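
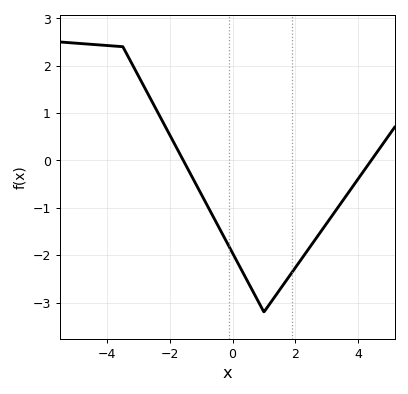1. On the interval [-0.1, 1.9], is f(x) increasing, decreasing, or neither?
neither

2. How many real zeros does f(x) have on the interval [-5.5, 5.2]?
2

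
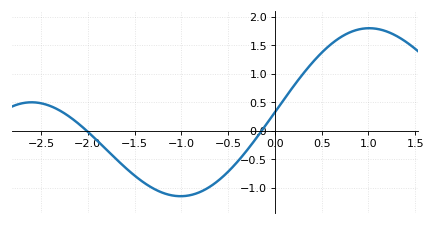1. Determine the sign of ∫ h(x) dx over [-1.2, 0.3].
negative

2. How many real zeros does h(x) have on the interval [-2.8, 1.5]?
2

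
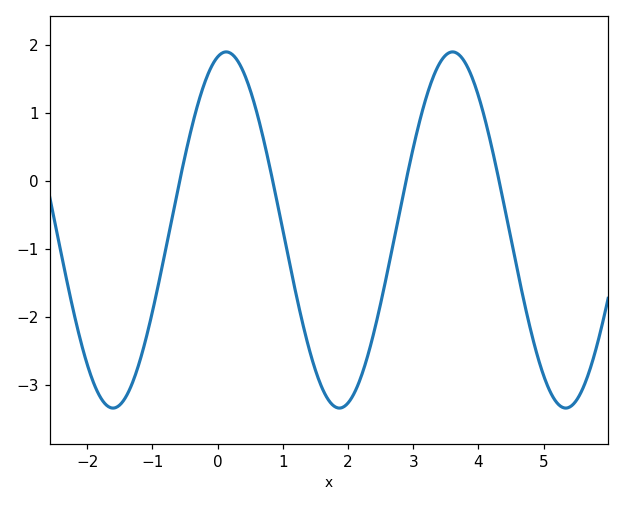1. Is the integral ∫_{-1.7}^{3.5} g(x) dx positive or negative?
negative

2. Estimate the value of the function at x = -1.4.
-3.2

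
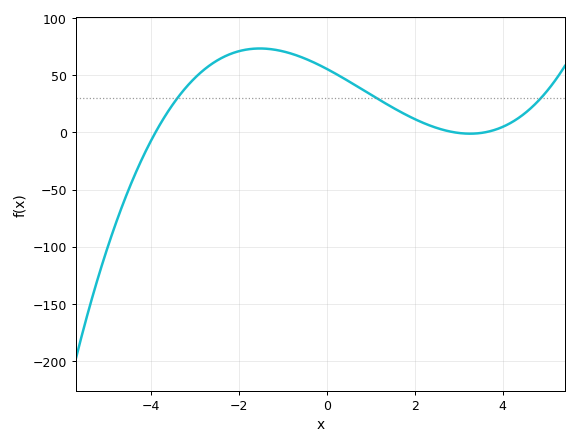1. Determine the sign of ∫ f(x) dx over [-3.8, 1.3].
positive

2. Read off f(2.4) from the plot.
5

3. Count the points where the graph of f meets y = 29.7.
3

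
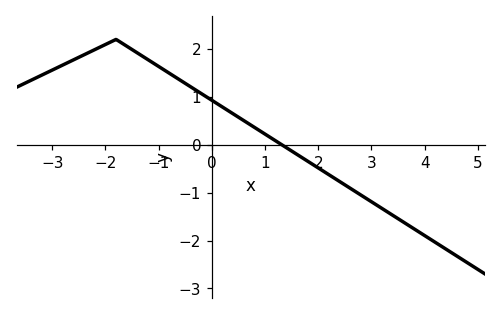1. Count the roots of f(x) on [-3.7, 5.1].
1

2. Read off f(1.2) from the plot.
0.1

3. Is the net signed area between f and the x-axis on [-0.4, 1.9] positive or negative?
positive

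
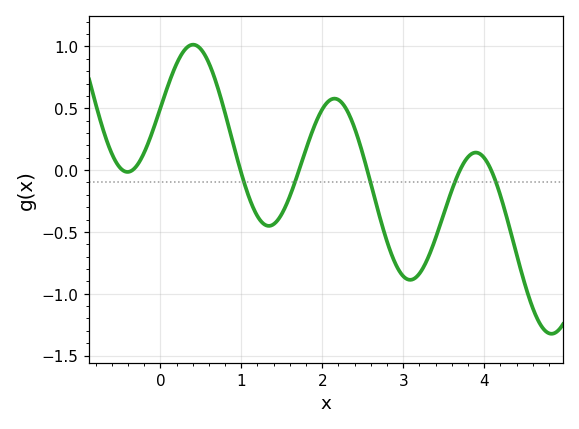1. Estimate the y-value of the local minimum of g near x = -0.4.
0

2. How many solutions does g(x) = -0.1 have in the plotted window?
5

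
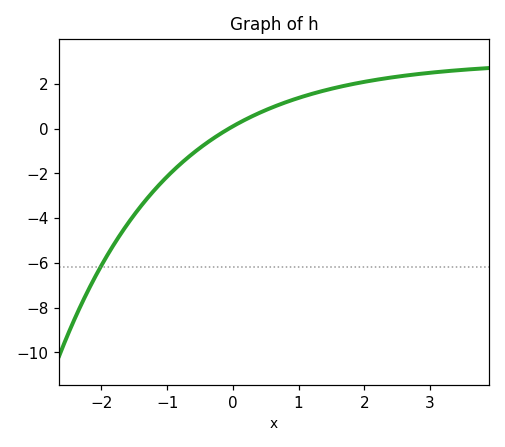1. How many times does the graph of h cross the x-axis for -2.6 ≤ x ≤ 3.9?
1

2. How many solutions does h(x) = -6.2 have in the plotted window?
1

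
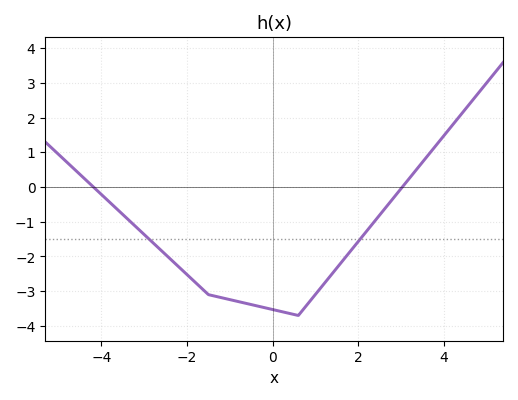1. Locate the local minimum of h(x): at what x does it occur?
0.6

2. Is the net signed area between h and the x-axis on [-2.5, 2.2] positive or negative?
negative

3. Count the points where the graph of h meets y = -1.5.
2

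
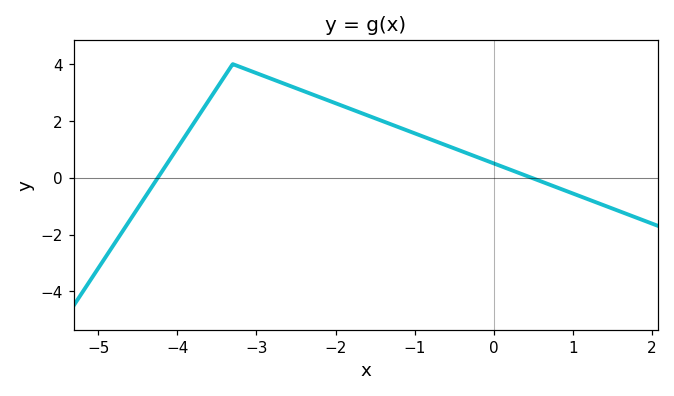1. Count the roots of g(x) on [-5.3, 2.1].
2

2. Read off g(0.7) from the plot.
-0.238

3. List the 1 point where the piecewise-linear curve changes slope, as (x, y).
(-3.3, 4)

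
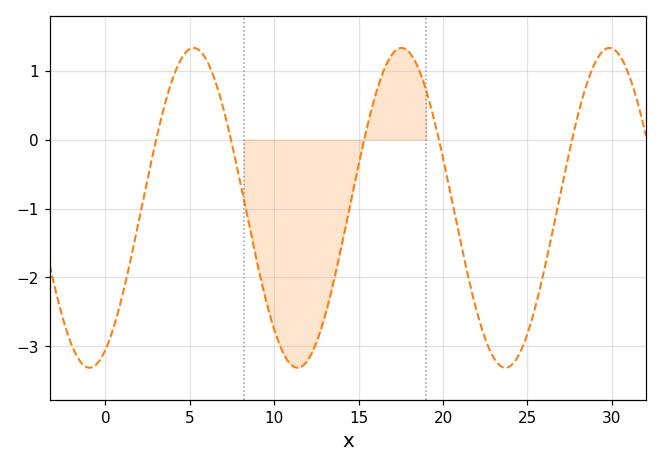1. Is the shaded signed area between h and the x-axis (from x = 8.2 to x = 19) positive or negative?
negative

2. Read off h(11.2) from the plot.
-3.3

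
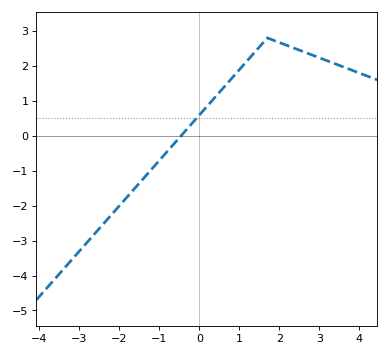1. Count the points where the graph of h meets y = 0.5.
1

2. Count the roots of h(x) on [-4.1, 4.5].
1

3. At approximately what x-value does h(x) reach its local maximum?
1.7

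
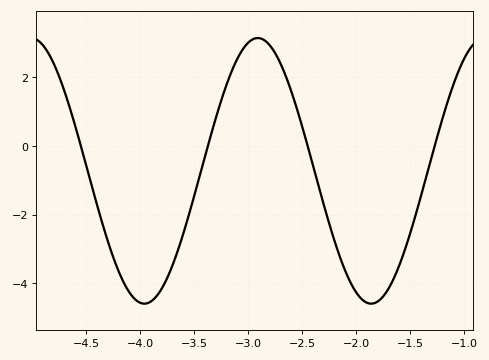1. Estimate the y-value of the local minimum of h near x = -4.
-4.6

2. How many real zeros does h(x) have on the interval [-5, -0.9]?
4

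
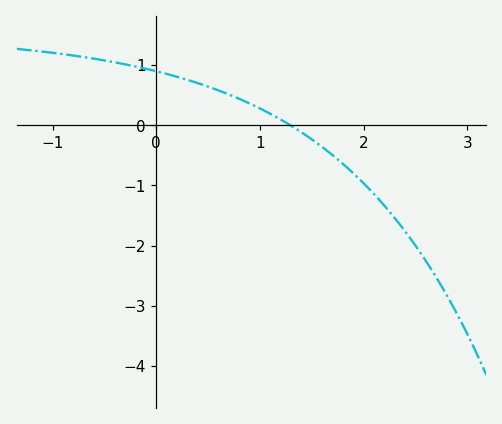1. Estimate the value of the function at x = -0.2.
0.98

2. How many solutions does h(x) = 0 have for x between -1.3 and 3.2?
1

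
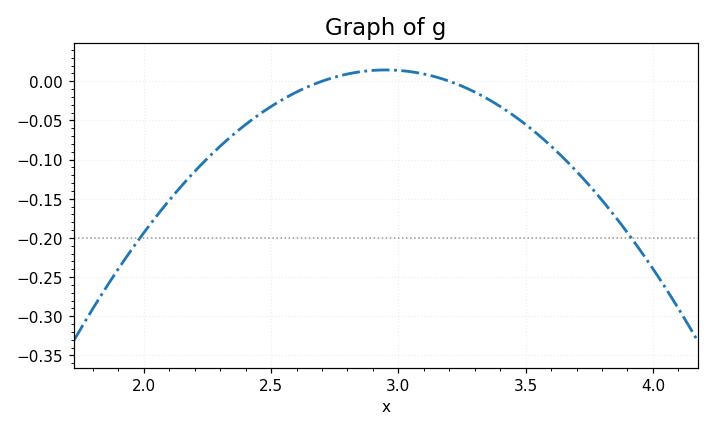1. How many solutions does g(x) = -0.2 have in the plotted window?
2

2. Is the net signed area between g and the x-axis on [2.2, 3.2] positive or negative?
negative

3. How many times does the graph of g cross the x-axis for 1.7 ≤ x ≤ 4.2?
2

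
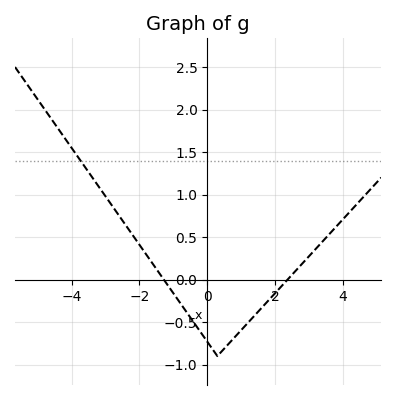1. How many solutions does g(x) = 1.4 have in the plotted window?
1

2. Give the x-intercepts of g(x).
-1.2, 2.4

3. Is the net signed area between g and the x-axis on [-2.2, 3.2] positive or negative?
negative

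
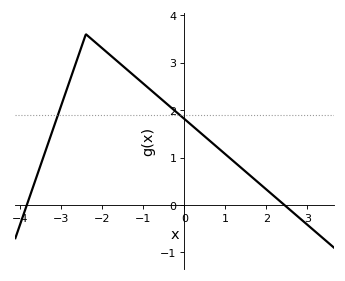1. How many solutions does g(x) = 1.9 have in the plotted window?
2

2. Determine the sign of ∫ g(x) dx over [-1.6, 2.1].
positive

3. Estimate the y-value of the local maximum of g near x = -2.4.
3.6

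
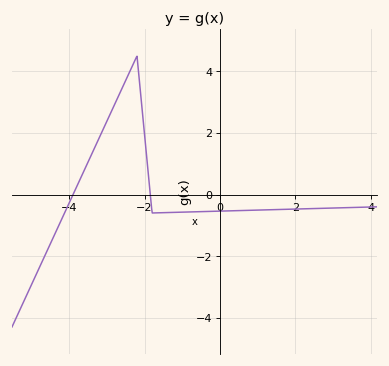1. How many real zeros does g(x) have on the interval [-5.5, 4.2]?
2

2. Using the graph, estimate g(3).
-0.4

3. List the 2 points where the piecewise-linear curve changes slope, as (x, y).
(-2.2, 4.5); (-1.8, -0.6)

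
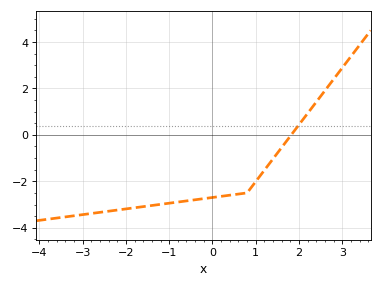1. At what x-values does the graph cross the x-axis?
1.82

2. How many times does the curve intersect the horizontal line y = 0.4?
1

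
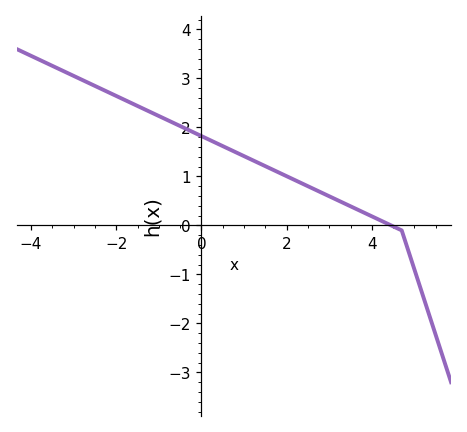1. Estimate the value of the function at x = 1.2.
1.3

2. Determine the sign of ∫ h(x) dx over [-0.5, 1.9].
positive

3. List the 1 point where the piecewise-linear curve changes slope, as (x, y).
(4.7, -0.1)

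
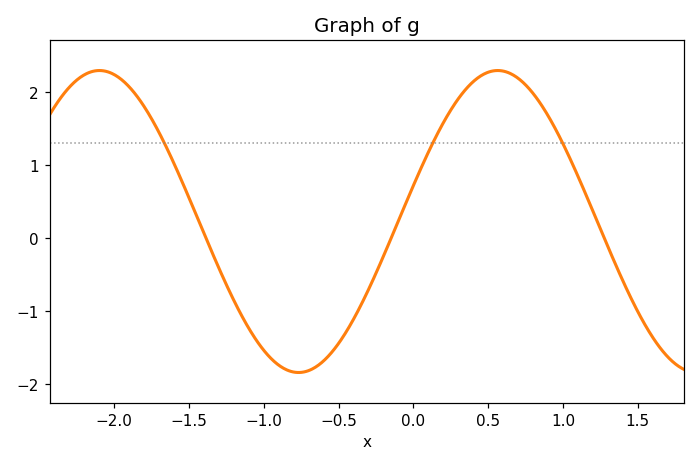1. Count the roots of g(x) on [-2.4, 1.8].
3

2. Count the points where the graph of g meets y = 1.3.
3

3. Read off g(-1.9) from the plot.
2.08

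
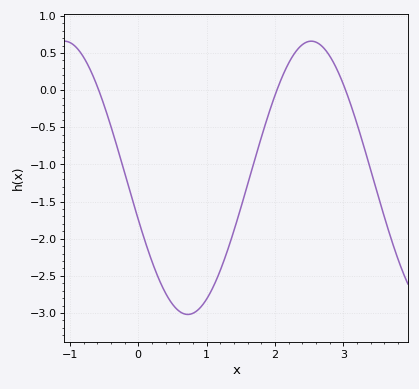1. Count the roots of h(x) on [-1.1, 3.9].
3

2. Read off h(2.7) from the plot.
0.6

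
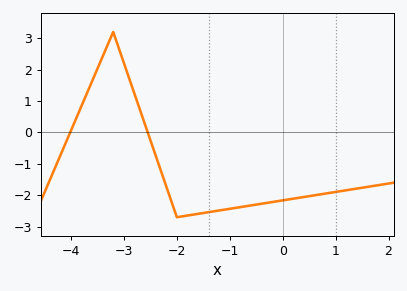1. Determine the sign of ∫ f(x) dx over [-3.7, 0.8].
negative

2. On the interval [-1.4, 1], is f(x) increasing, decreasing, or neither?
increasing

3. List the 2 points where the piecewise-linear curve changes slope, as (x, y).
(-3.2, 3.2); (-2, -2.7)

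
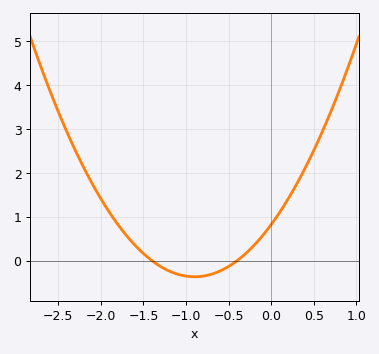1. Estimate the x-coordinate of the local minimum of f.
-0.9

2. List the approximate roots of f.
-1.4, -0.4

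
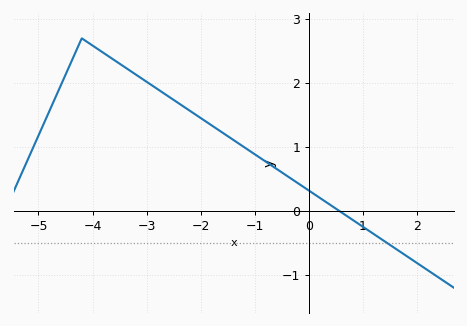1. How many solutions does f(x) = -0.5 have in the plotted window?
1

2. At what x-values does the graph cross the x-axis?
0.561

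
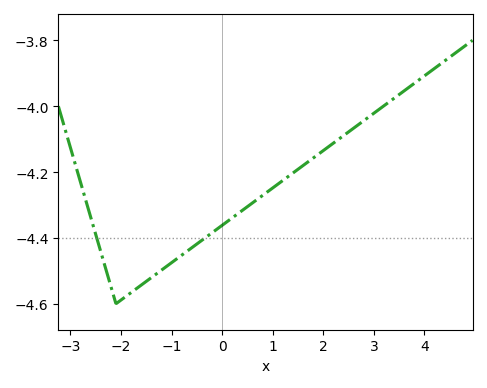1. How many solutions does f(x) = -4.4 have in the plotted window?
2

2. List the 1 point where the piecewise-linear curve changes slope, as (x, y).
(-2.1, -4.6)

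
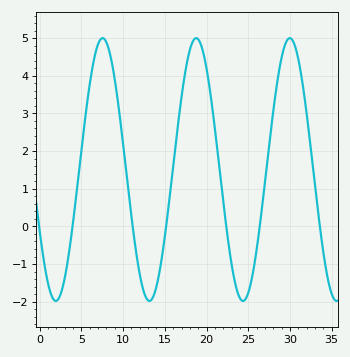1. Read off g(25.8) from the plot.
-0.919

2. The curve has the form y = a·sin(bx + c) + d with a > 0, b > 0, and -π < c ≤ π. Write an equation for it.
y = 3.49sin(0.56x - 2.65) + 1.51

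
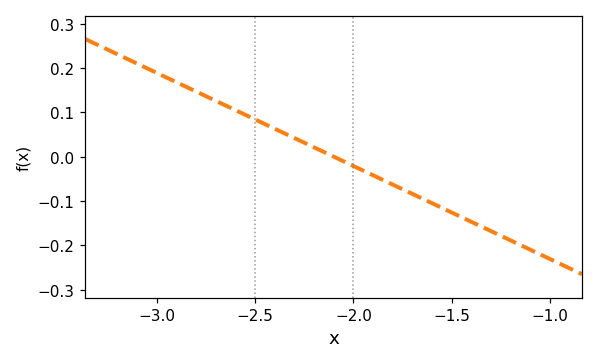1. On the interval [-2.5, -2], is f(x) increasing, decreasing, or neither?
decreasing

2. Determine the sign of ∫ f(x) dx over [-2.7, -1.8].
positive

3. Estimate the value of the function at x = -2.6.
0.105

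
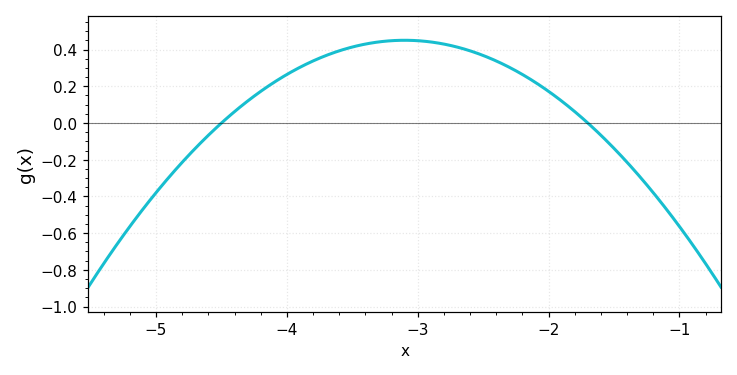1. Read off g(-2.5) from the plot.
0.368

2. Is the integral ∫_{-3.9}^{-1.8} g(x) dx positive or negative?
positive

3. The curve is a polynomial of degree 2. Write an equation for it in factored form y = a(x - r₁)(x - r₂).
y = -0.23(x + 4.5)(x + 1.7)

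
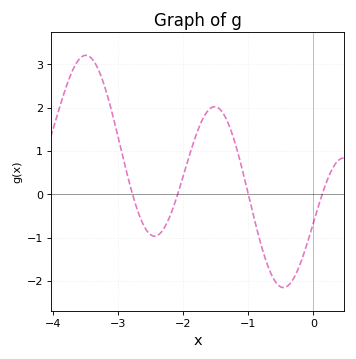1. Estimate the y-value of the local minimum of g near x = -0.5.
-2.15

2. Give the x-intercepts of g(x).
-2.78, -2.08, -0.999, 0.135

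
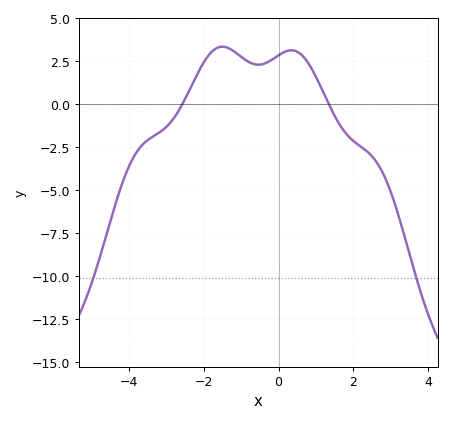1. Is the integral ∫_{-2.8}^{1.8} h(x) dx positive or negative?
positive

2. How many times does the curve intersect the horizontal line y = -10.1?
2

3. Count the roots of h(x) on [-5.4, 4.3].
2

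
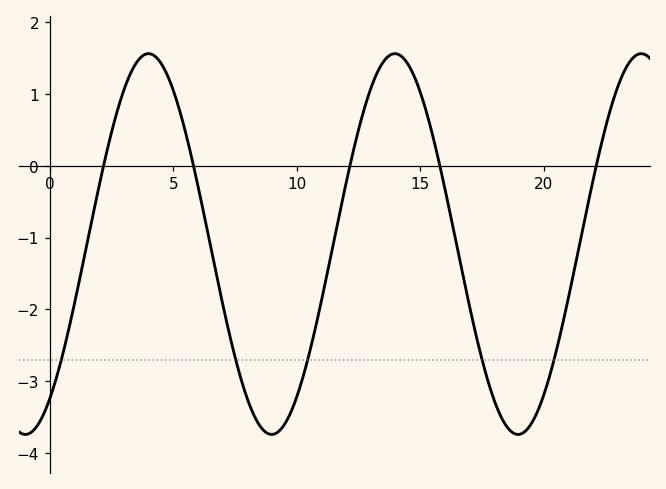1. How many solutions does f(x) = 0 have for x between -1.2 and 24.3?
5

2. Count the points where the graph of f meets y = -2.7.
5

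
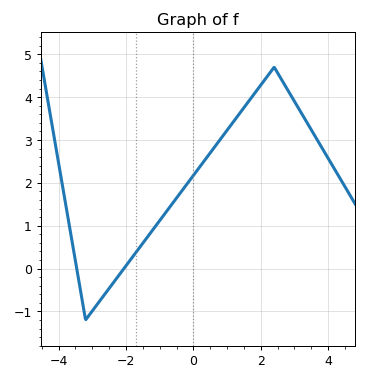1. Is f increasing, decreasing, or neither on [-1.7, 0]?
increasing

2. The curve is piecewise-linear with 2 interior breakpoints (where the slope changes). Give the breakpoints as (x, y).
(-3.2, -1.2); (2.4, 4.7)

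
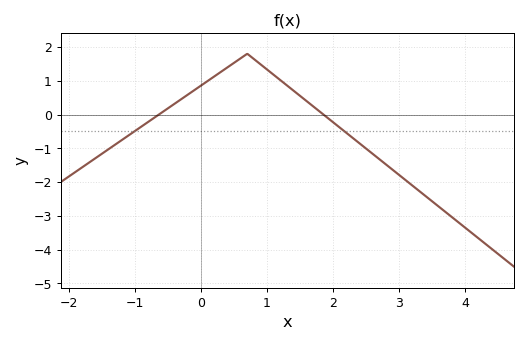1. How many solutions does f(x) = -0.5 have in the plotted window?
2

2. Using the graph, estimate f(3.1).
-1.95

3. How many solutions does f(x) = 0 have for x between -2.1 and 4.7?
2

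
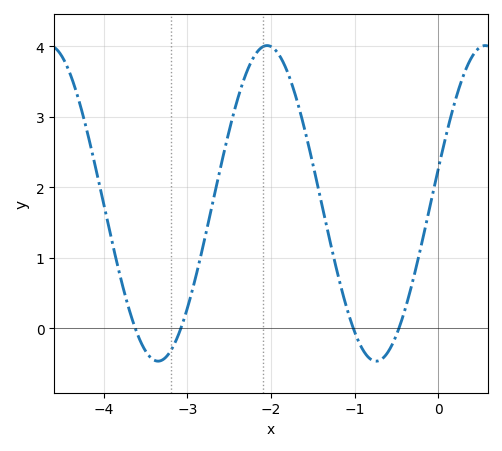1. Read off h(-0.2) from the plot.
1.2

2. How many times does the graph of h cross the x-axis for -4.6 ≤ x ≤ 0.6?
4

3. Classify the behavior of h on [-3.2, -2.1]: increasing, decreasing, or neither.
increasing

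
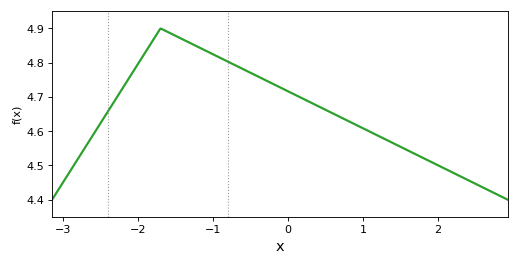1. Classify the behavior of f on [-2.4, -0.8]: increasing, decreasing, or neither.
neither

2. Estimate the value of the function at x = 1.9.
4.51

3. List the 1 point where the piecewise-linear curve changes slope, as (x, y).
(-1.7, 4.9)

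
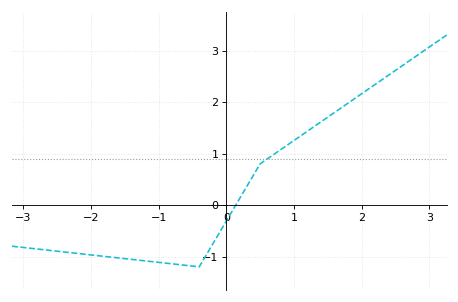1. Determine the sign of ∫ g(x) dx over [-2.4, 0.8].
negative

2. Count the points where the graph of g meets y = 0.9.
1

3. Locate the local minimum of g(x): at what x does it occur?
-0.4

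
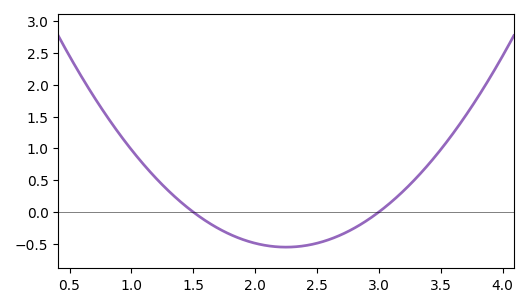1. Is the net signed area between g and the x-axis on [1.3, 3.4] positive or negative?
negative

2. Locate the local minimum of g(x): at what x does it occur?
2.25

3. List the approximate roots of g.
1.5, 3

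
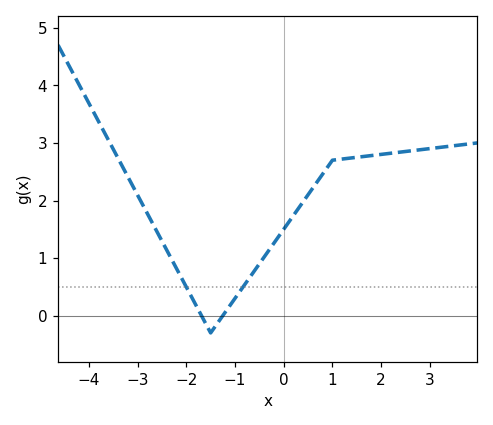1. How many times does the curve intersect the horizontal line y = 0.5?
2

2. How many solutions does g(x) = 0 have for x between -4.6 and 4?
2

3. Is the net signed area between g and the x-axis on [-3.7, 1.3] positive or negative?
positive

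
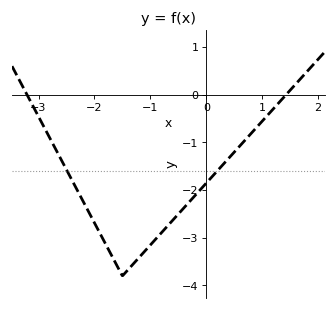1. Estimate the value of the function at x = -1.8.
-3.13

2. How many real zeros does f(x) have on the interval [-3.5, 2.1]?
2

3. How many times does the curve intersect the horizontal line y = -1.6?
2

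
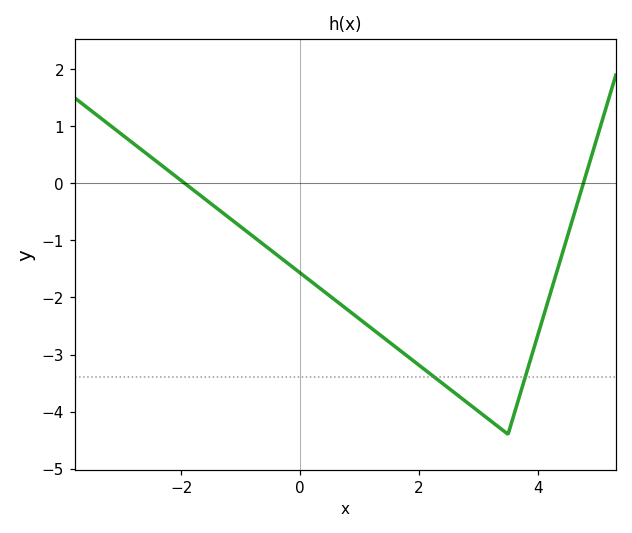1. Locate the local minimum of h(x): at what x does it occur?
3.5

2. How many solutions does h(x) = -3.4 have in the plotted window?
2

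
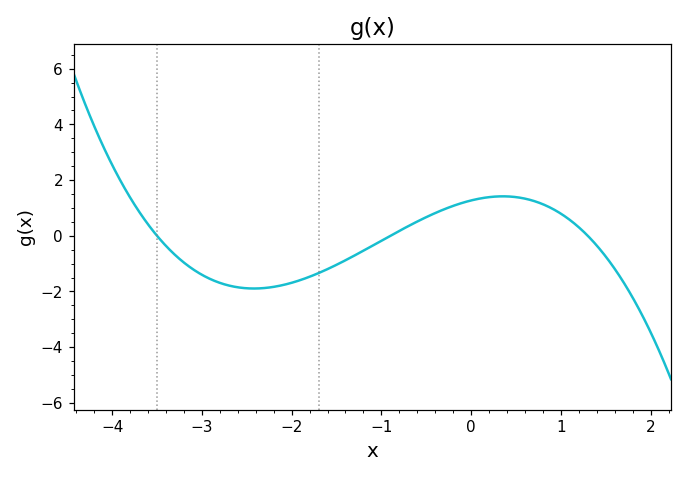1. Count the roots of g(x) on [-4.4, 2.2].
3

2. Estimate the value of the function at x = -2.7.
-1.79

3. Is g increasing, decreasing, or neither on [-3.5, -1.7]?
neither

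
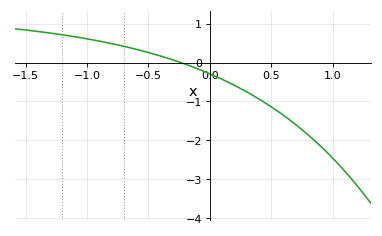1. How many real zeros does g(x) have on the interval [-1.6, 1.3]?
1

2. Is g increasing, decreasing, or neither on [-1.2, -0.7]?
decreasing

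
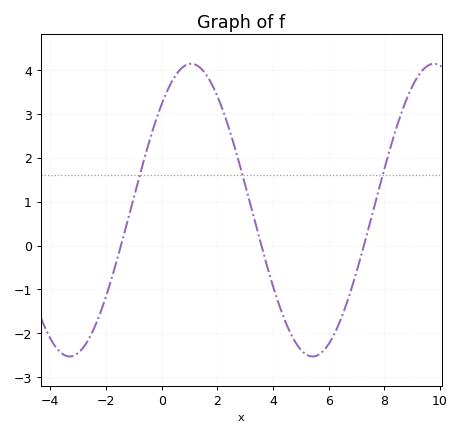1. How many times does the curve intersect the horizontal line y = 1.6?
3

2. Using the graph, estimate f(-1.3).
0.39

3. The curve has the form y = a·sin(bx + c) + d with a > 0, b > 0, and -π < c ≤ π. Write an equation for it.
y = 3.34sin(0.72x + 0.81) + 0.81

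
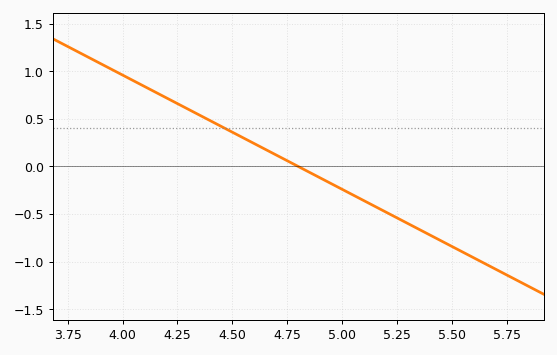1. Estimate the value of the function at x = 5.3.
-0.6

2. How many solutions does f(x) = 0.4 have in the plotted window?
1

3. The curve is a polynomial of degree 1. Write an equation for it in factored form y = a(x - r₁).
y = -1.2(x - 4.8)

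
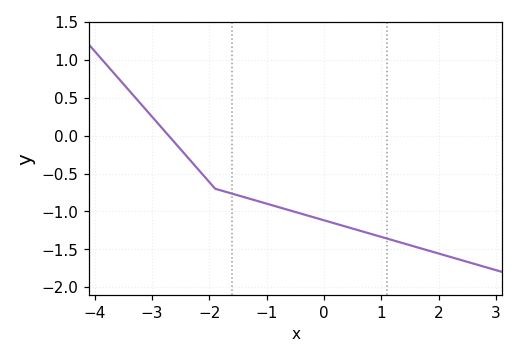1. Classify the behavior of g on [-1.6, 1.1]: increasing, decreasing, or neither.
decreasing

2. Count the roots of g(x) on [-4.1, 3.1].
1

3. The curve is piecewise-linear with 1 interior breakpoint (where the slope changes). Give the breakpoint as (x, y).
(-1.9, -0.7)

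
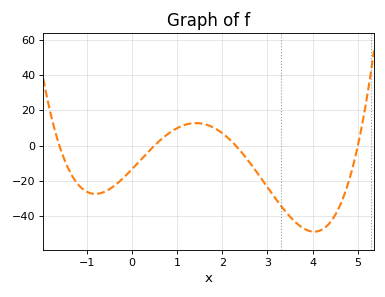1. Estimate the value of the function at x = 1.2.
12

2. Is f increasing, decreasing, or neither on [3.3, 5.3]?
neither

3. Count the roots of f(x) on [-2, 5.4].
4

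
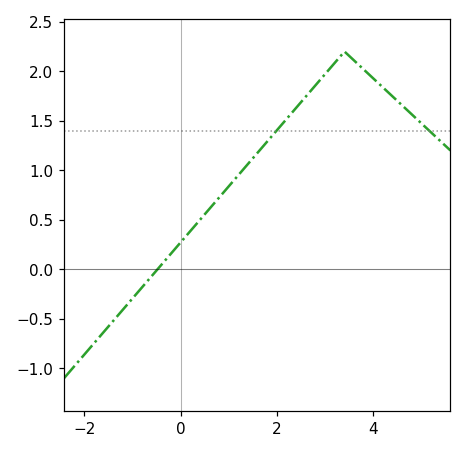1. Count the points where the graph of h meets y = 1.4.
2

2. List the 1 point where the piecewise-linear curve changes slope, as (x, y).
(3.4, 2.2)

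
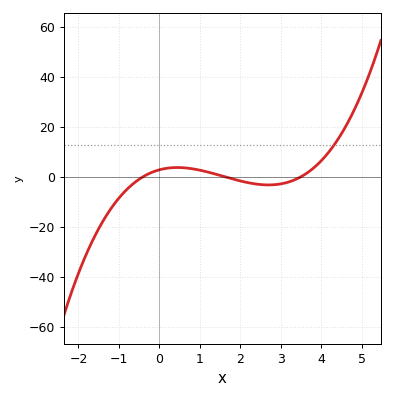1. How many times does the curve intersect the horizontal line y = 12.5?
1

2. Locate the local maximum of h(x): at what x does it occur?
0.441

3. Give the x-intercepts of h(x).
-0.4, 1.6, 3.5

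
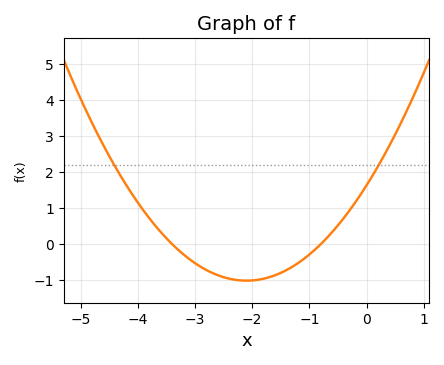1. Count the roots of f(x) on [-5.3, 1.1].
2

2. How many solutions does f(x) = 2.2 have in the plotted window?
2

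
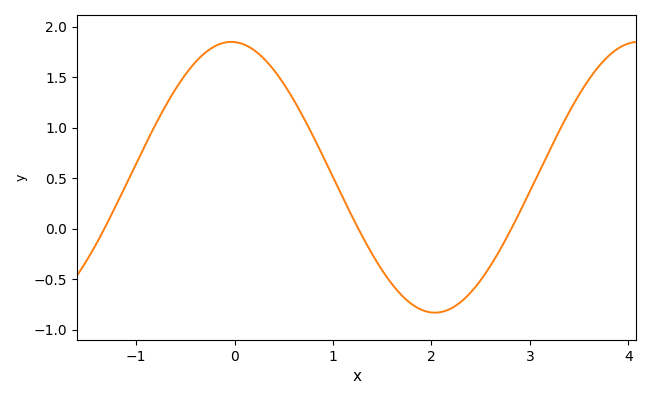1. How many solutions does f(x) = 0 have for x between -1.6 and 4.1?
3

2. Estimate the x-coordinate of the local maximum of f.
-0.033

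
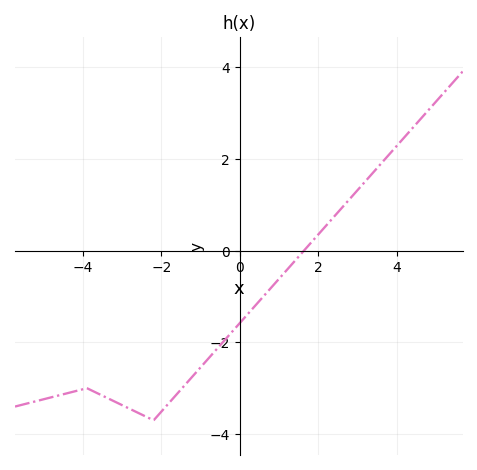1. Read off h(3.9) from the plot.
2.18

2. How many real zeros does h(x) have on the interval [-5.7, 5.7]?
1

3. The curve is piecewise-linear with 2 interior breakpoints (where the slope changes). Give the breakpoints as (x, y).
(-3.9, -3); (-2.2, -3.7)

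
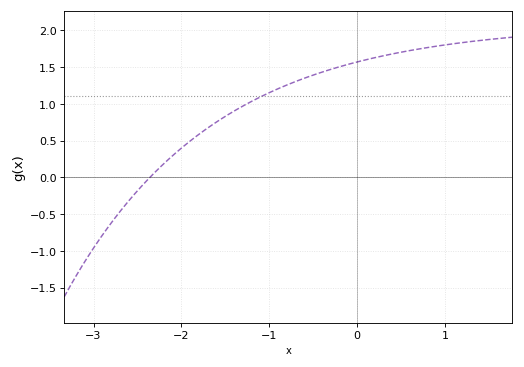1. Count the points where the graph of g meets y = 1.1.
1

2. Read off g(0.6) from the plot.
1.73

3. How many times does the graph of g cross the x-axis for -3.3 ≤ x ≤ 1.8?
1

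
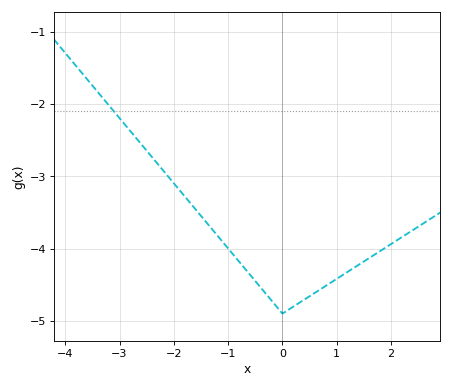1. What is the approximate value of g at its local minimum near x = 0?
-4.9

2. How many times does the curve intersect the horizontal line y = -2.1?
1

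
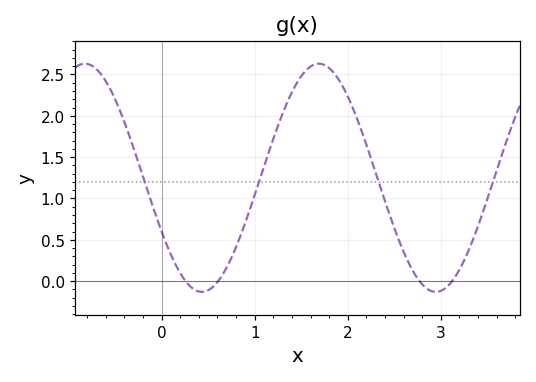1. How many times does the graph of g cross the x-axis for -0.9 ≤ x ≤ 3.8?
4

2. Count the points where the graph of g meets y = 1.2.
4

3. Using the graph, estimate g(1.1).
1.4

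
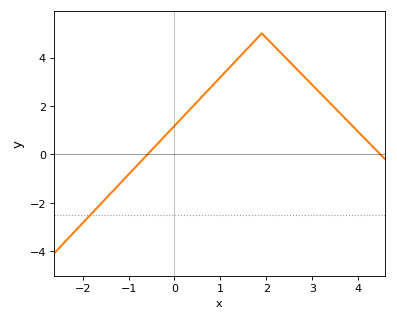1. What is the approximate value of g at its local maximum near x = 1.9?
5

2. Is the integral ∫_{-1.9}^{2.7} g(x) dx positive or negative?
positive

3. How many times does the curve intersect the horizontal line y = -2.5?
1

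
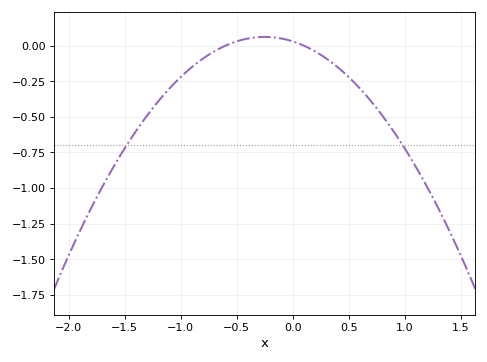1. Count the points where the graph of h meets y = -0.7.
2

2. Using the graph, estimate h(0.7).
-0.39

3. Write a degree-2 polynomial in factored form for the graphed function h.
y = -0.5(x + 0.6)(x - 0.1)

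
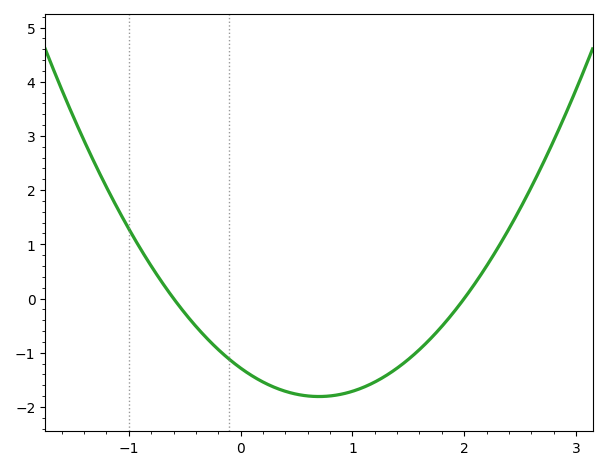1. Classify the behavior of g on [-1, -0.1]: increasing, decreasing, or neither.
decreasing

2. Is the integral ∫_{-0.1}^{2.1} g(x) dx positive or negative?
negative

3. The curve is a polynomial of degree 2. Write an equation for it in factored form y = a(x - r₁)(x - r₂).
y = 1.07(x + 0.6)(x - 2)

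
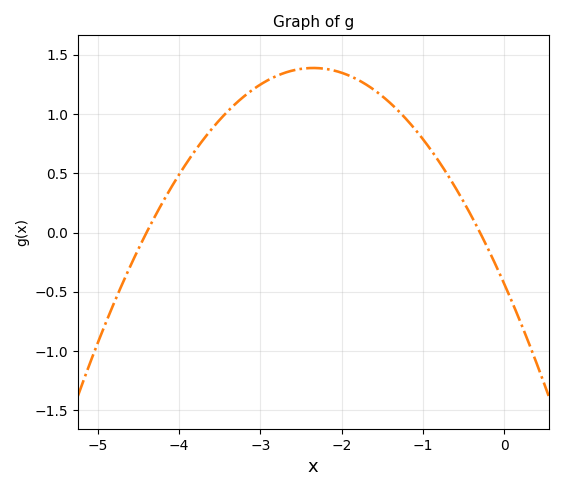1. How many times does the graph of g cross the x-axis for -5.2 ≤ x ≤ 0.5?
2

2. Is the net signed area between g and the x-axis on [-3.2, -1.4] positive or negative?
positive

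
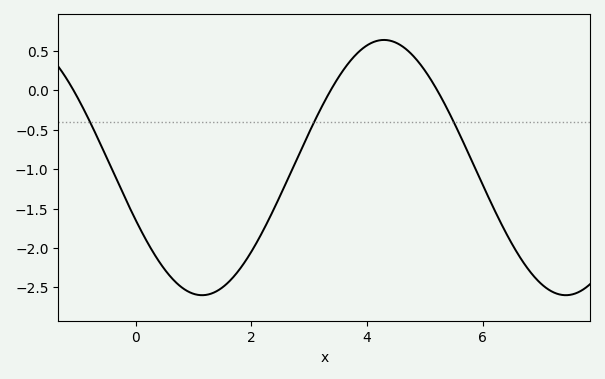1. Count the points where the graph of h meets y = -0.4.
3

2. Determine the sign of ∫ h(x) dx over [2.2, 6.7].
negative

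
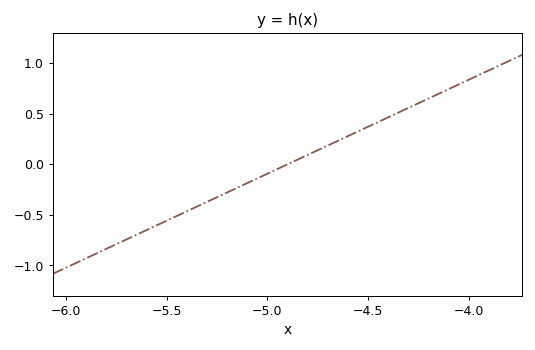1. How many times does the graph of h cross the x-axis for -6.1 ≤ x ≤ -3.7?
1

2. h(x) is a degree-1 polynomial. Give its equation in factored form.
y = 0.93(x + 4.9)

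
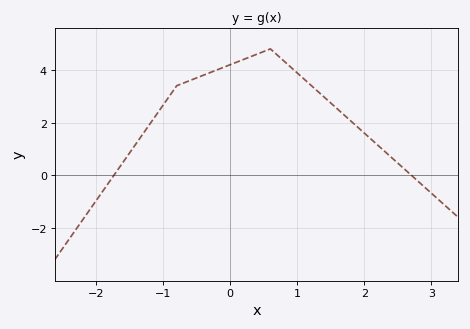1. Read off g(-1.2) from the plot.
2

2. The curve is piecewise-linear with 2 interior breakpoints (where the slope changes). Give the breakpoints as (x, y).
(-0.8, 3.4); (0.6, 4.8)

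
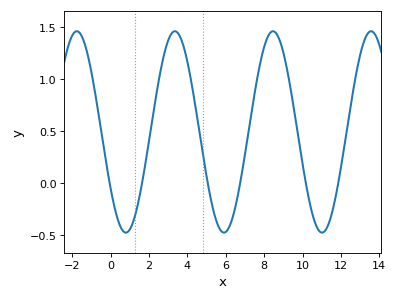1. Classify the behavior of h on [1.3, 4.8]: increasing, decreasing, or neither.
neither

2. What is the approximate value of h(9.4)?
0.881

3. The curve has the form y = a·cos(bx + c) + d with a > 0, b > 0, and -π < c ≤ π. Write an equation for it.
y = 0.97cos(1.23x + 2.16) + 0.49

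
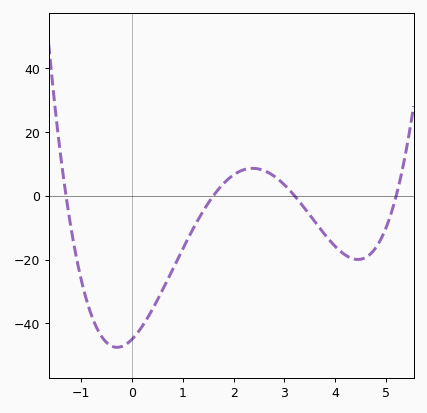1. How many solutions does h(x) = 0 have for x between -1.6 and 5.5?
4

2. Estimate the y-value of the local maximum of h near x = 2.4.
8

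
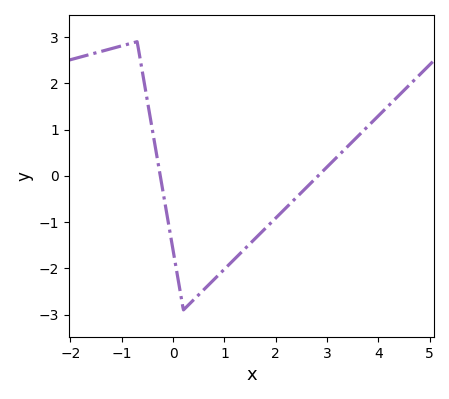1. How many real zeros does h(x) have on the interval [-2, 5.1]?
2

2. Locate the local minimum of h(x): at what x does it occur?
0.2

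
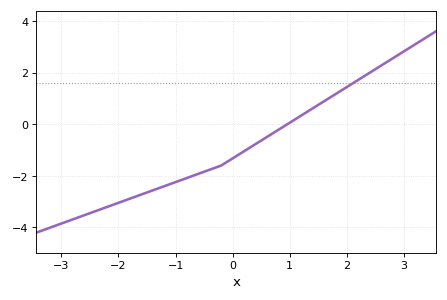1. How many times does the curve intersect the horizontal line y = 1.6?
1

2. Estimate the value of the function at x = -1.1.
-2.32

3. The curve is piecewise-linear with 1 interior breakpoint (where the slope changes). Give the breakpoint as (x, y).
(-0.2, -1.6)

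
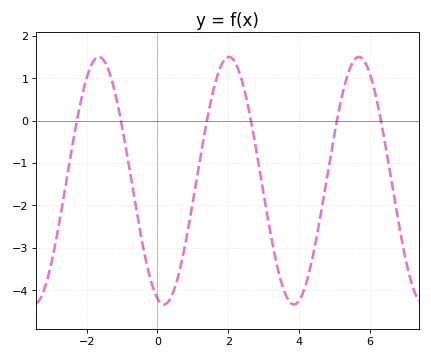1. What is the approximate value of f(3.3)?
-3.12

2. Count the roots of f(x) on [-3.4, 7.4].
6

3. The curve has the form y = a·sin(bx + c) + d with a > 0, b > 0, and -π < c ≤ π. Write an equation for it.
y = 2.92sin(1.71x - 1.88) - 1.42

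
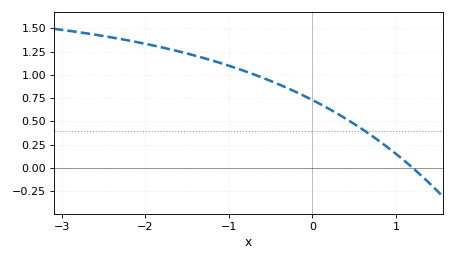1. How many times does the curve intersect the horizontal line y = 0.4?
1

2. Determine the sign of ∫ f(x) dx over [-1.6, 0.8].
positive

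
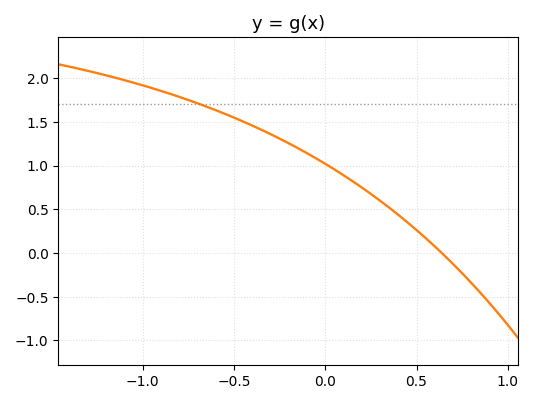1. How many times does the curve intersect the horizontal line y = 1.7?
1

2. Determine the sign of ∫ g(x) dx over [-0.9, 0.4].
positive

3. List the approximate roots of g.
0.638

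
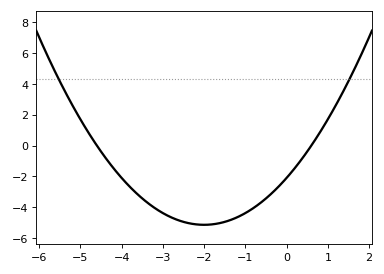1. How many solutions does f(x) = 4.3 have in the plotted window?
2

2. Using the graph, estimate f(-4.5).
-0.4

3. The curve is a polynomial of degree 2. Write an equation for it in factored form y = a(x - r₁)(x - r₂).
y = 0.76(x + 4.6)(x - 0.6)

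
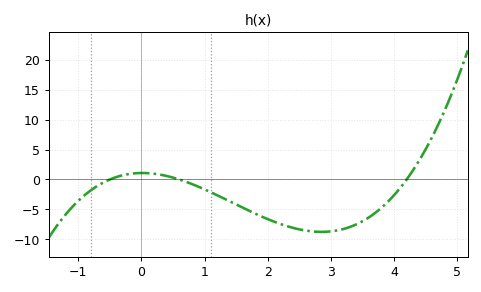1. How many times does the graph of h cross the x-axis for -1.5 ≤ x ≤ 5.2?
3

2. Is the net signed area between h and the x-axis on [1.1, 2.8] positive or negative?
negative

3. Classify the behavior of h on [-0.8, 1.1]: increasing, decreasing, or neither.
neither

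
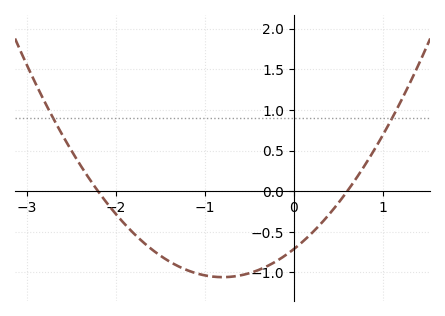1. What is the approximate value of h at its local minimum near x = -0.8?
-1.05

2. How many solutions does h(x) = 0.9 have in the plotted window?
2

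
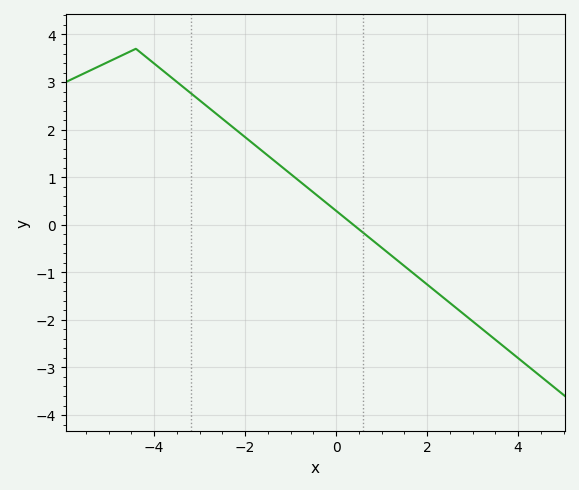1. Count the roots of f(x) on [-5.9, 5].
1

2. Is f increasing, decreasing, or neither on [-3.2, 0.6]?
decreasing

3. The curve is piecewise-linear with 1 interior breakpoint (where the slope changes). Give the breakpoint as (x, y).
(-4.4, 3.7)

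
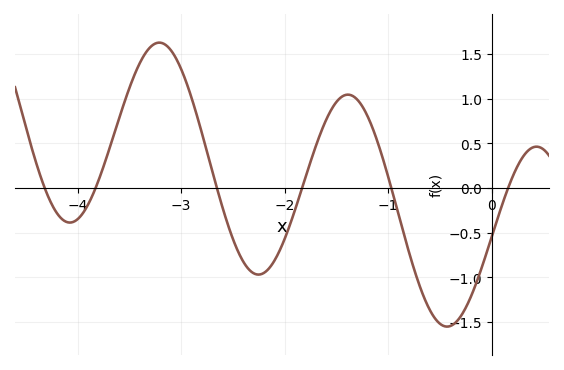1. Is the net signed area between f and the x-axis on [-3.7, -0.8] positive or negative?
positive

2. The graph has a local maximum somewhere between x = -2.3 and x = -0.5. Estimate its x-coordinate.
-1.39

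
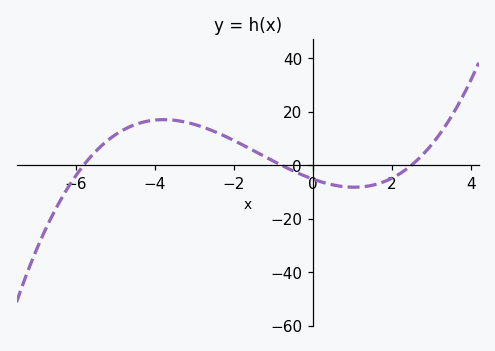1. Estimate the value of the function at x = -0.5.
-2.15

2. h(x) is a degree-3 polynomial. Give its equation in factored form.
y = 0.45(x + 5.8)(x + 0.8)(x - 2.5)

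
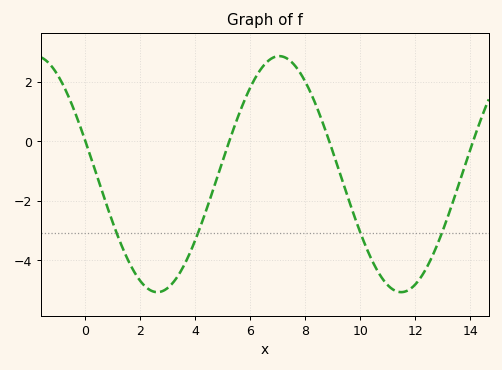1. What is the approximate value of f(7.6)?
2.57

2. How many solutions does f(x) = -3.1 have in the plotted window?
4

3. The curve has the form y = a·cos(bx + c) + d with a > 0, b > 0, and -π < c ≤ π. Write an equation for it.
y = 3.97cos(0.71x + 1.27) - 1.11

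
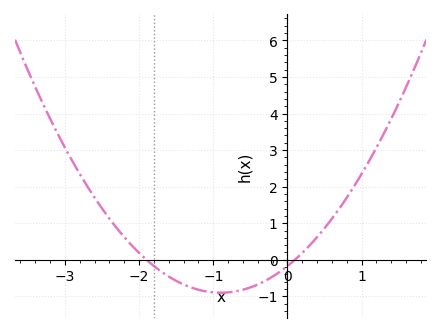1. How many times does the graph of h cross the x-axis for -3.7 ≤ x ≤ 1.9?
2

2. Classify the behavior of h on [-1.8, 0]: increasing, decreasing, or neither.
neither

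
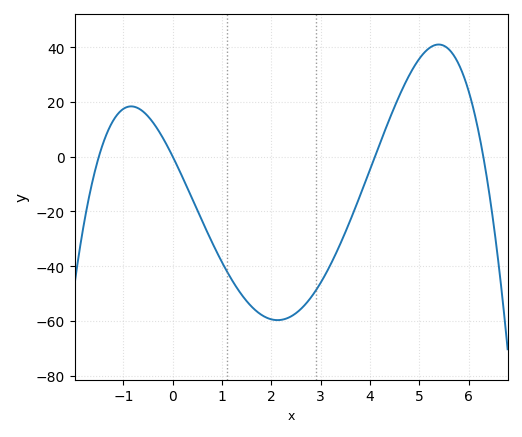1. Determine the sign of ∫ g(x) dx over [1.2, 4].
negative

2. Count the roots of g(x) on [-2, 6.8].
4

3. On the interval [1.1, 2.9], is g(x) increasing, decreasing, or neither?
neither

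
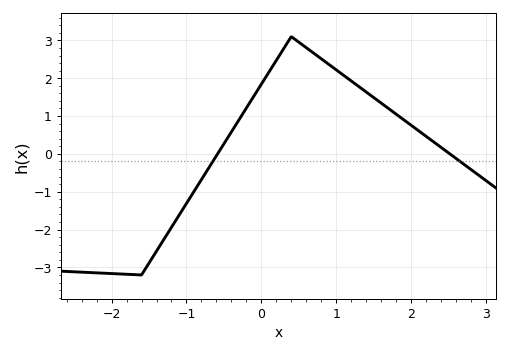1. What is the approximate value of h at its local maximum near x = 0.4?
3.1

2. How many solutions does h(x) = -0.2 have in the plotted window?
2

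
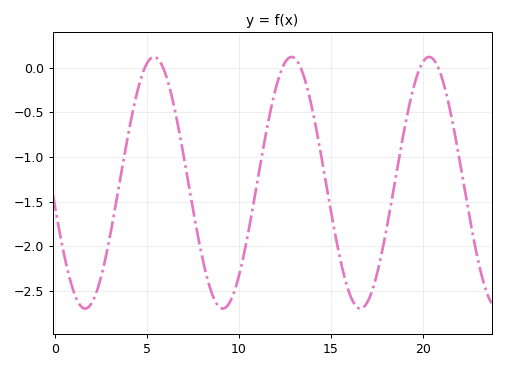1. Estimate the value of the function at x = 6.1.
-0.127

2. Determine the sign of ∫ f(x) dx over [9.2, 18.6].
negative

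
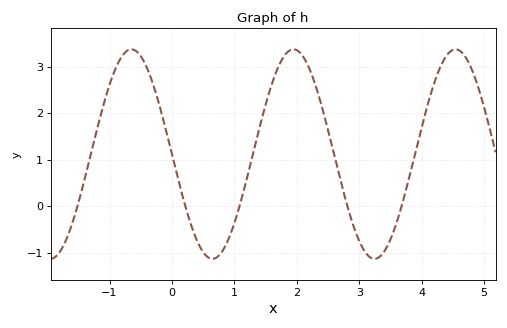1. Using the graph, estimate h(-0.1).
1.66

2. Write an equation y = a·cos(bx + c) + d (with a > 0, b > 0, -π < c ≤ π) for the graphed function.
y = 2.25cos(2.42x + 1.57) + 1.12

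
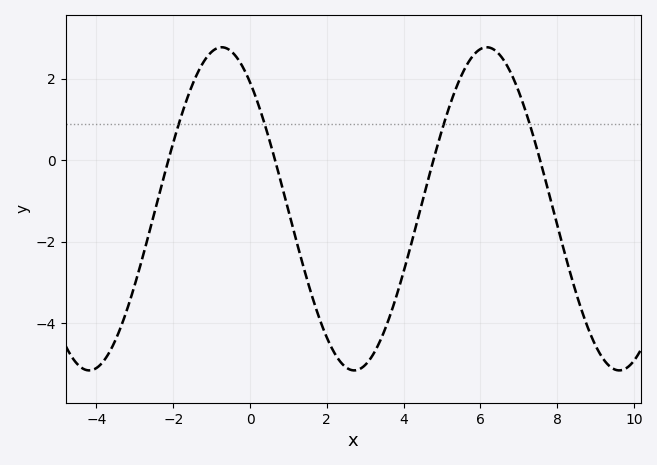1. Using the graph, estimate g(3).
-5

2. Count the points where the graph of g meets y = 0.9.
4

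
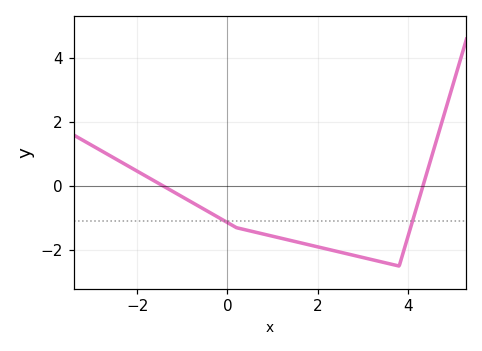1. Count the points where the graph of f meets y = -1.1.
2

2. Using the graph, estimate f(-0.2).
-1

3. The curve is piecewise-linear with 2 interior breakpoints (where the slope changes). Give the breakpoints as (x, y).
(0.2, -1.3); (3.8, -2.5)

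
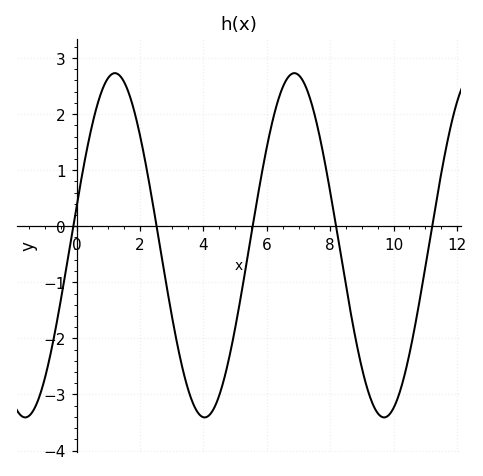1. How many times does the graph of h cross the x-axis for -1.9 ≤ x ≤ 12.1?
5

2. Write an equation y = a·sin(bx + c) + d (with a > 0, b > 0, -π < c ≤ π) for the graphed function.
y = 3.07sin(1.11x + 0.23) - 0.34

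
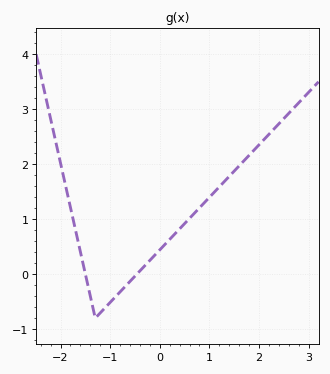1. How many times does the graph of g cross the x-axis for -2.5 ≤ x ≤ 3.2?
2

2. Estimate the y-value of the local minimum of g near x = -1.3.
-0.799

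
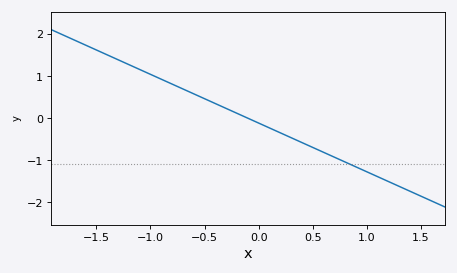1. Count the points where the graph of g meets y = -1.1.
1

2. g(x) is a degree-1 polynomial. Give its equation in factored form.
y = -1.16(x + 0.1)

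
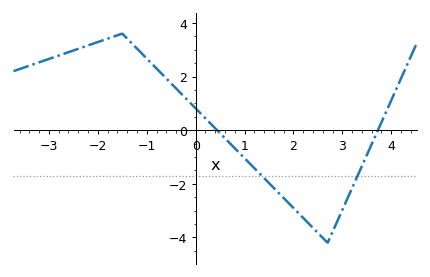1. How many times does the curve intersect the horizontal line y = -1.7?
2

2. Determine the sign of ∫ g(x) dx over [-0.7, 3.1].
negative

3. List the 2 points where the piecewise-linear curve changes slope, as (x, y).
(-1.5, 3.6); (2.7, -4.2)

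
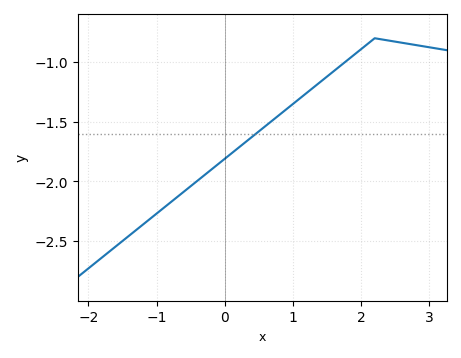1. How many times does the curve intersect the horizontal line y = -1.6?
1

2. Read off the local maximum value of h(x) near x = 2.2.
-0.8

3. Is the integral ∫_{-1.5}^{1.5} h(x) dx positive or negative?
negative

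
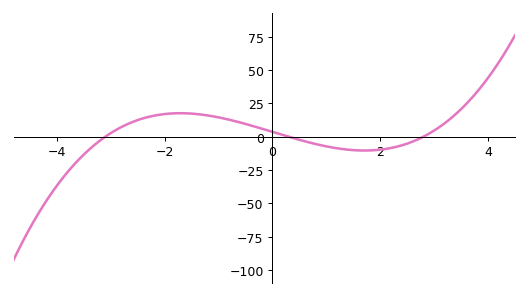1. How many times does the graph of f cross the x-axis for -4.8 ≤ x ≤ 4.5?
3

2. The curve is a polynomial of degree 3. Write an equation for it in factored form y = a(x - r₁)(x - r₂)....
y = 1.4(x + 3.1)(x - 0.3)(x - 2.8)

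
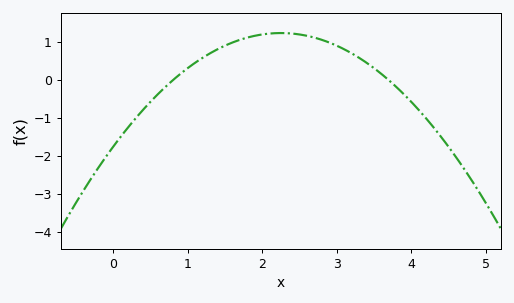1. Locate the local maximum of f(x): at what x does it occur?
2.25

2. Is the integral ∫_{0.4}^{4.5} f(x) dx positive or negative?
positive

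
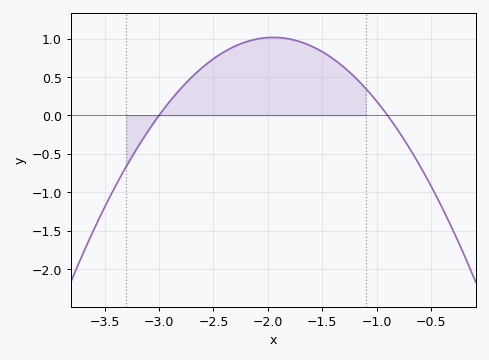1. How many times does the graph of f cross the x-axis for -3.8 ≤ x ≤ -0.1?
2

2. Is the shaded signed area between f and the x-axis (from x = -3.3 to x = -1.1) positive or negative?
positive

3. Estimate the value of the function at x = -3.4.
-0.9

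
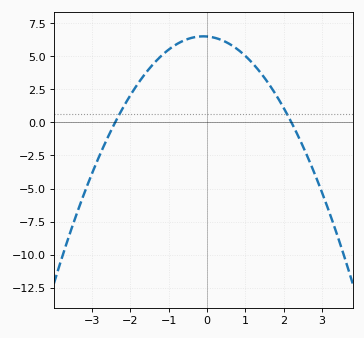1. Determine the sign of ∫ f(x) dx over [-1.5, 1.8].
positive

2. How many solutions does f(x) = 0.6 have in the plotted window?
2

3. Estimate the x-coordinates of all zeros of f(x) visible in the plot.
-2.4, 2.2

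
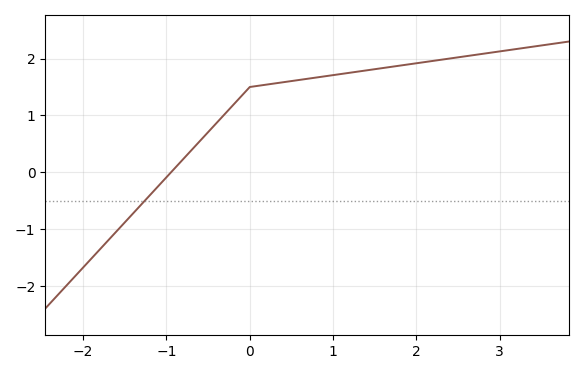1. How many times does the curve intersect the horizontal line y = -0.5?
1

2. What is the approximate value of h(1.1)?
1.7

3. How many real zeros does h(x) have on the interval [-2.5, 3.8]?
1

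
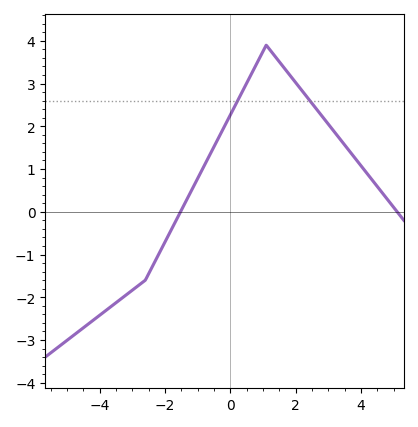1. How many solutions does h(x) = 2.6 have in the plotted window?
2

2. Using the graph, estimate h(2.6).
2.44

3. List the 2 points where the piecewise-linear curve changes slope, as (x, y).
(-2.6, -1.6); (1.1, 3.9)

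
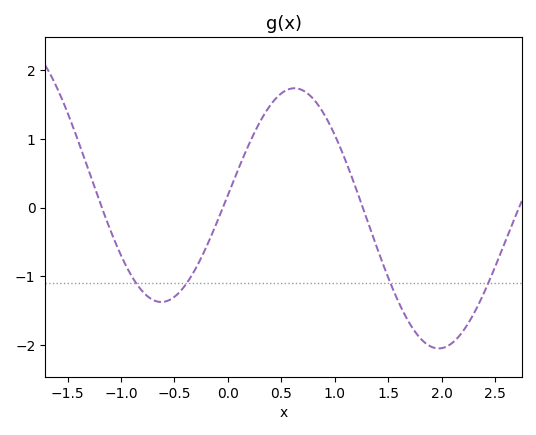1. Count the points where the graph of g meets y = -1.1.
4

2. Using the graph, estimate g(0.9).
1.4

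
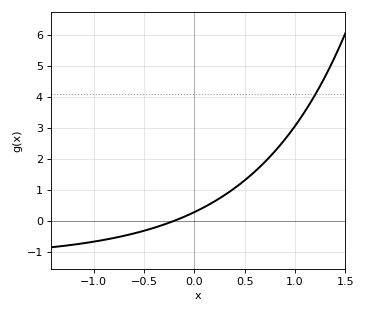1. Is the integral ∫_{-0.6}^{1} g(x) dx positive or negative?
positive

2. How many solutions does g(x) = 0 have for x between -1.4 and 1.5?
1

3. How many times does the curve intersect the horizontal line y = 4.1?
1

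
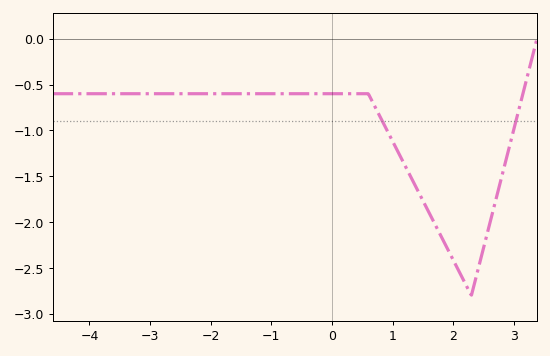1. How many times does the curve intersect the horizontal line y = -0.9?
2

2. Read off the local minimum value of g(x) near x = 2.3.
-2.8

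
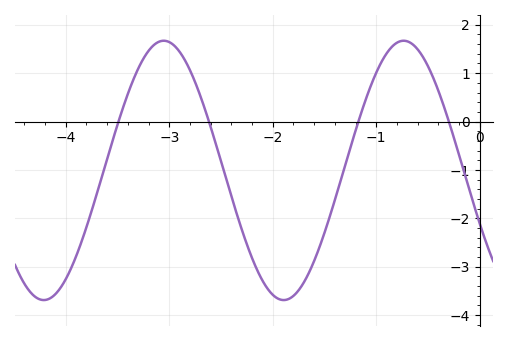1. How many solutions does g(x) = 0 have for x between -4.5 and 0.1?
4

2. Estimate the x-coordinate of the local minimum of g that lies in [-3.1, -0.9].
-1.89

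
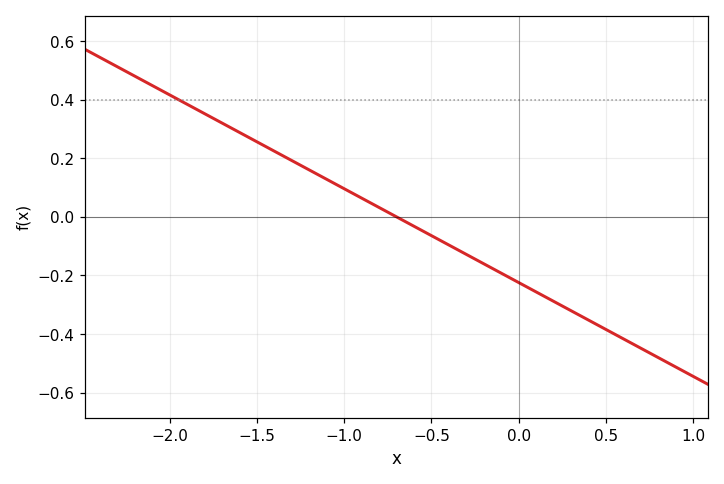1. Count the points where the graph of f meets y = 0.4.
1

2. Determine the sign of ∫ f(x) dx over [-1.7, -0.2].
positive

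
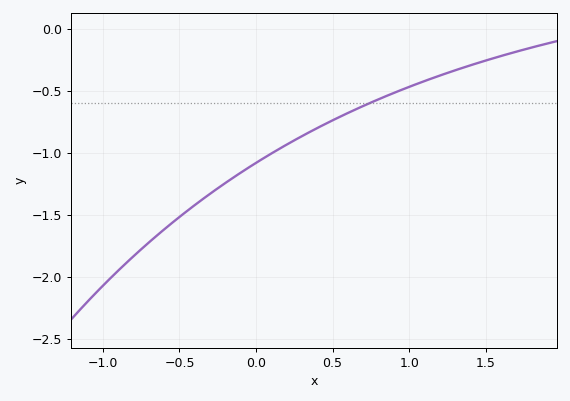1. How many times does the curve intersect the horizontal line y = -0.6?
1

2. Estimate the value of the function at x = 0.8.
-0.567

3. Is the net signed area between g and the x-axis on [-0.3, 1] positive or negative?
negative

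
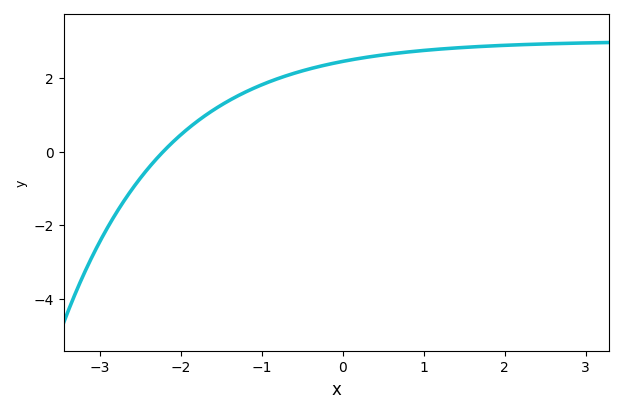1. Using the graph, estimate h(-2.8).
-1.6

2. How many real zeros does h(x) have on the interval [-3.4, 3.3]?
1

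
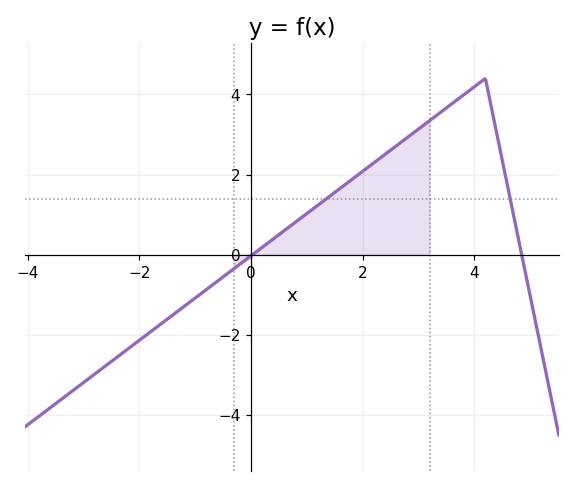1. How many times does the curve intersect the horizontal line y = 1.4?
2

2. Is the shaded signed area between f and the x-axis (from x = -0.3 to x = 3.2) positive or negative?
positive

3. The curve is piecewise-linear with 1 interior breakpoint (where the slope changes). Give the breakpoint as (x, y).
(4.2, 4.4)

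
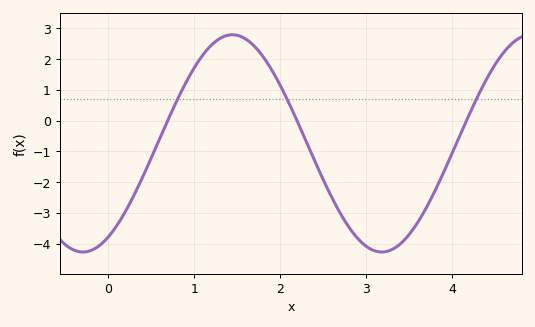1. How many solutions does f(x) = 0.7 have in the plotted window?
3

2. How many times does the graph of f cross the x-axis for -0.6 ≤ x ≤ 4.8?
3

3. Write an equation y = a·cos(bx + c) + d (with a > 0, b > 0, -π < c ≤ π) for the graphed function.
y = 3.53cos(1.8x - 2.6) - 0.74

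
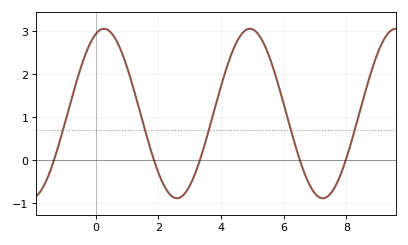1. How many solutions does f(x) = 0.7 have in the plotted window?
5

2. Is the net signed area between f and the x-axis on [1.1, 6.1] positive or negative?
positive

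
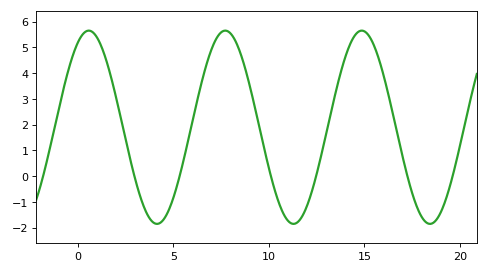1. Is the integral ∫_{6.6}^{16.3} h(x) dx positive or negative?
positive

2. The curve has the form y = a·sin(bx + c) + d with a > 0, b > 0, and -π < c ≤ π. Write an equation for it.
y = 3.75sin(0.88x + 1.1) + 1.9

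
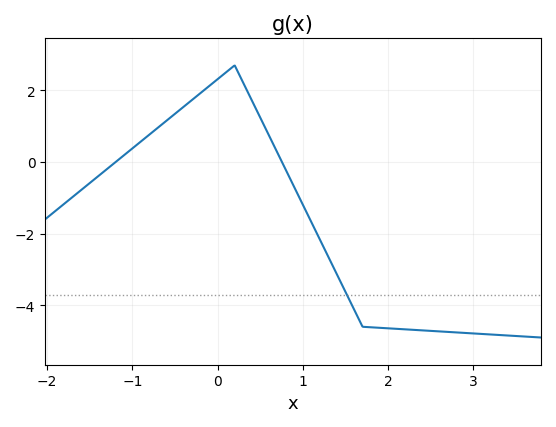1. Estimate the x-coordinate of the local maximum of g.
0.2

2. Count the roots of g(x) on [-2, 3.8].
2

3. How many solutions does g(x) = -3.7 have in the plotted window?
1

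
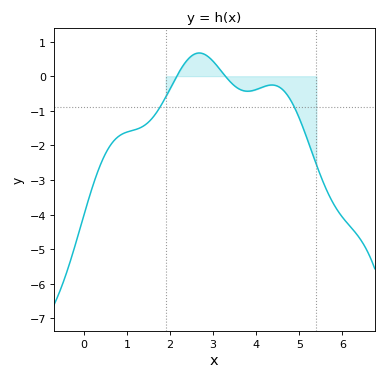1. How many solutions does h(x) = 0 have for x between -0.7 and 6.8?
2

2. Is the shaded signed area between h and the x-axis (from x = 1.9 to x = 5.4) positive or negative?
negative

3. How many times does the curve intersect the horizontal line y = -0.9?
2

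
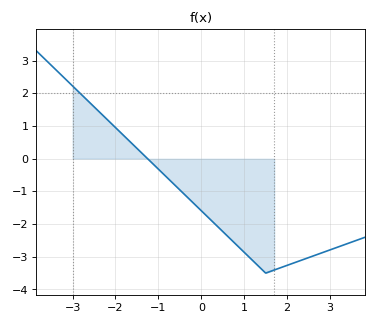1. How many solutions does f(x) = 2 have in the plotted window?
1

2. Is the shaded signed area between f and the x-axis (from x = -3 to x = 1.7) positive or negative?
negative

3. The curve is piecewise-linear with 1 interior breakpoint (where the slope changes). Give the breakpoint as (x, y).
(1.5, -3.5)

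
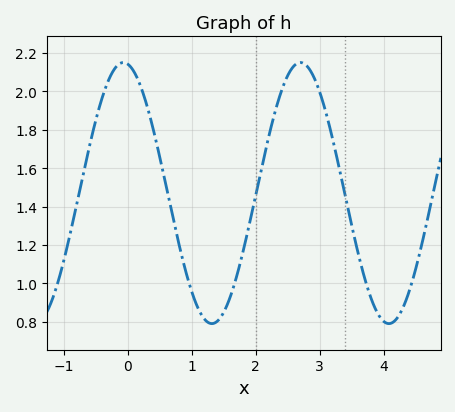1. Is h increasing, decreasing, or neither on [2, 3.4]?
neither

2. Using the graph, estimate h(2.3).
1.9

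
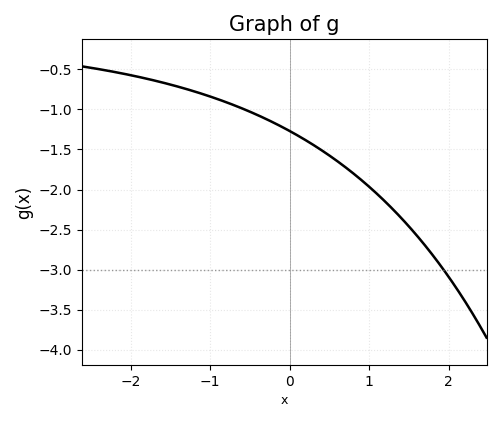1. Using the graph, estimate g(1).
-1.97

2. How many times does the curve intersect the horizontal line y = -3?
1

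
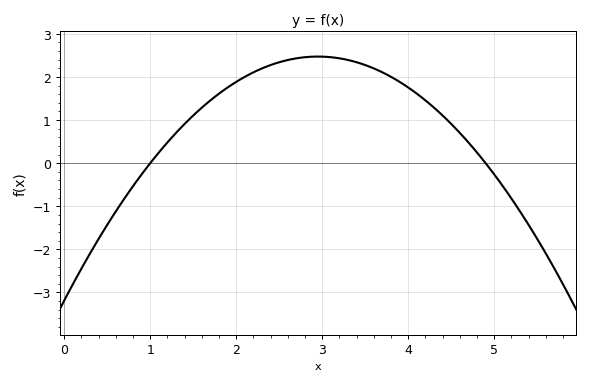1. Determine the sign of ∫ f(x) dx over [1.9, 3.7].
positive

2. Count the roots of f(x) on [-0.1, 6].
2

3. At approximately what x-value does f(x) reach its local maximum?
2.95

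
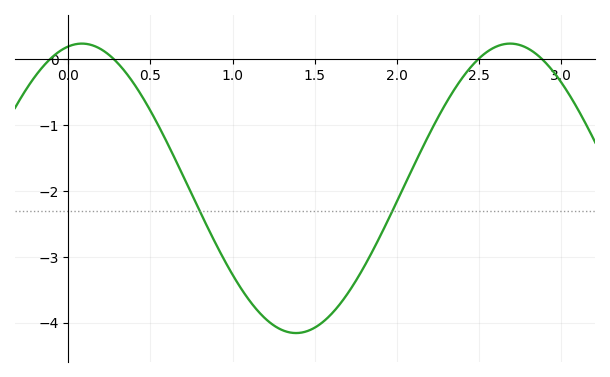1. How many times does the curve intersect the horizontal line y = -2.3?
2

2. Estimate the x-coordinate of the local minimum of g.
1.4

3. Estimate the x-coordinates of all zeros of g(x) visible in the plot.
-0.1, 0.3, 2.5, 2.9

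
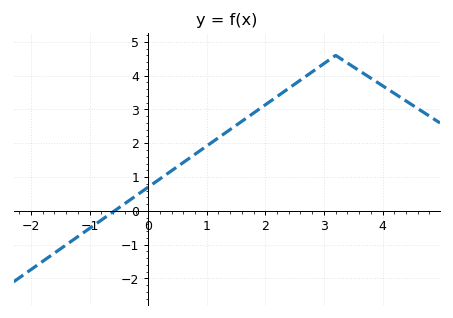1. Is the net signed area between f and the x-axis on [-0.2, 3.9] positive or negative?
positive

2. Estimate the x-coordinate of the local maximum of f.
3.2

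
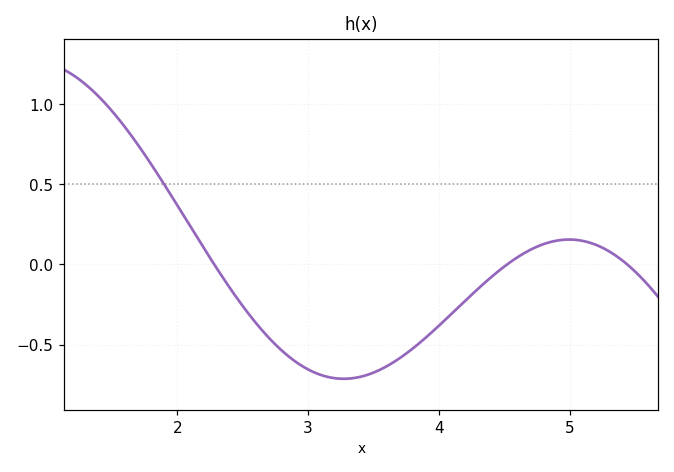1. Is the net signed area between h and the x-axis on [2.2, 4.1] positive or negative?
negative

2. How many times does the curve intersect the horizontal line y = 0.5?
1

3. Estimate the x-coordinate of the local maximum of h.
5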